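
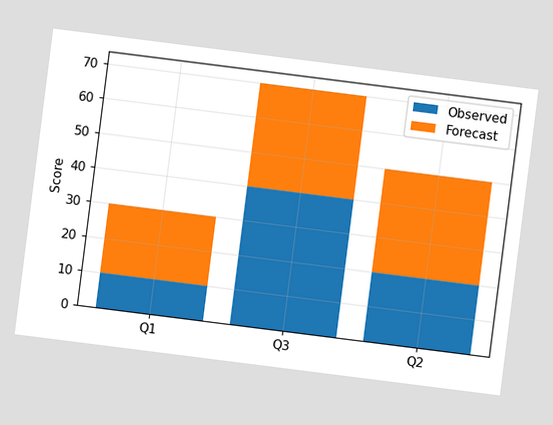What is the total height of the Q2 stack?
The chart is tilted about 7° clockwise. The Q2 stack's top reaches 50 on the y-axis.

50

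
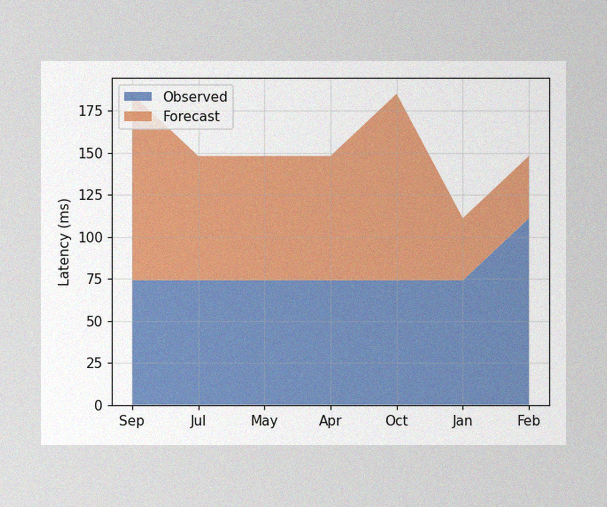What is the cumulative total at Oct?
185ms

The image has some photo noise and uneven lighting. The stacked total at Oct reaches 185ms.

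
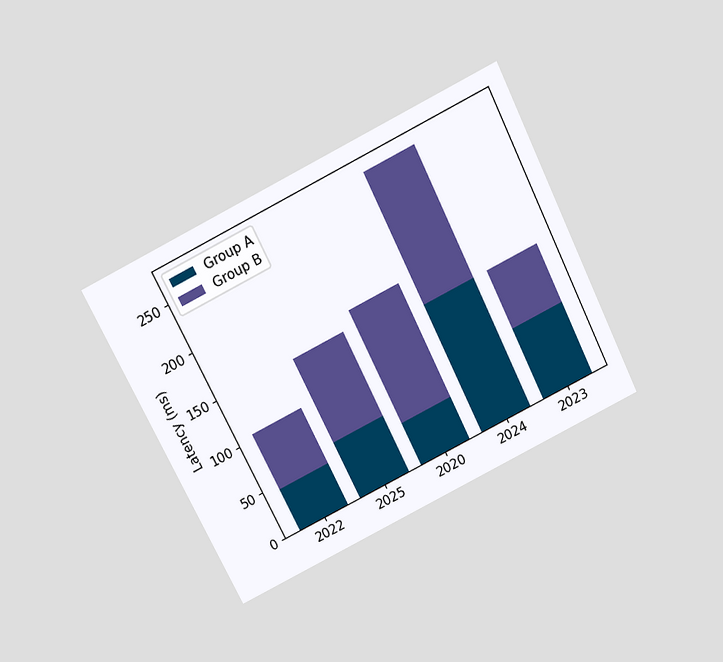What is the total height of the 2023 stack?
The chart is tilted about 26° counter-clockwise and viewed slightly from above. The 2023 stack's top reaches 135ms on the y-axis.

135ms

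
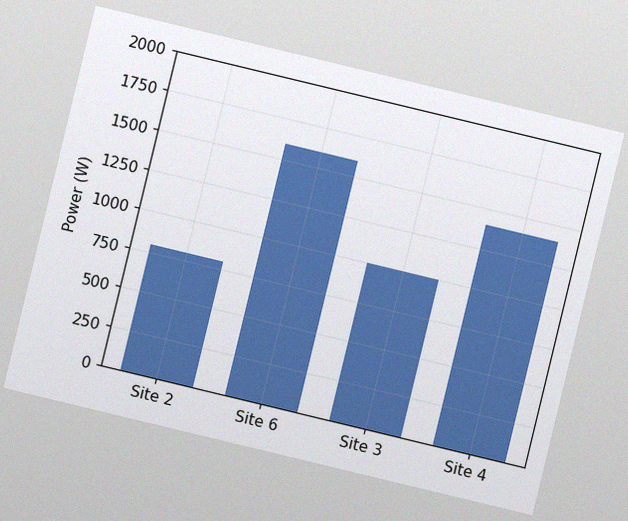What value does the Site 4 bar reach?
The chart is tilted about 14° clockwise, with some photo noise. Reading along the chart's y-axis, the Site 4 bar reaches 1400W.

1400W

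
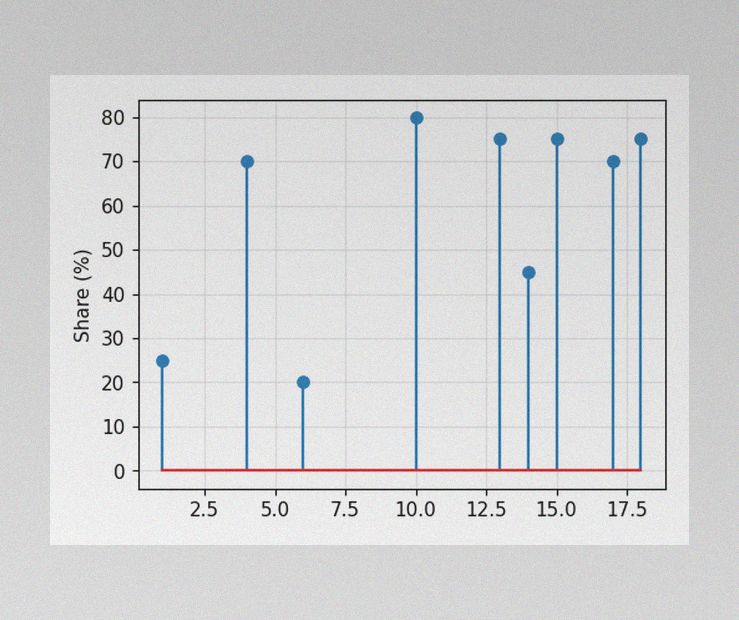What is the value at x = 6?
20%

The image has some photo noise and uneven lighting. The stem at x=6 reaches 20%.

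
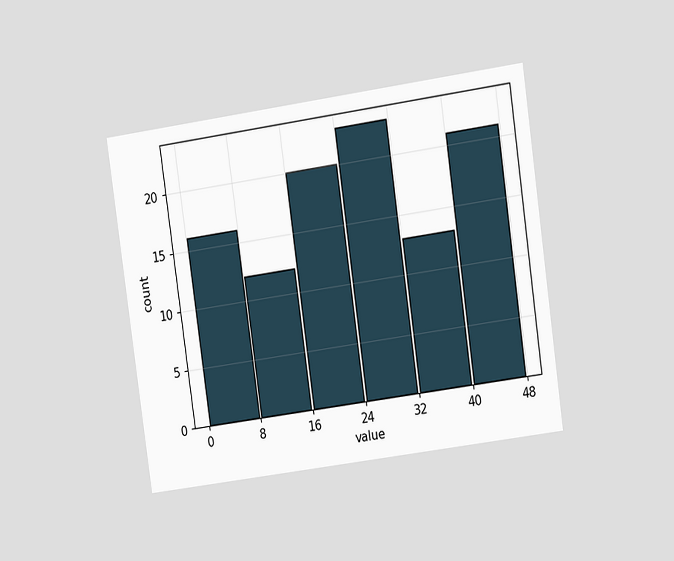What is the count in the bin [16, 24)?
The chart is tilted about 8° counter-clockwise and viewed at a slight angle. The [16, 24) bin has height 20.

20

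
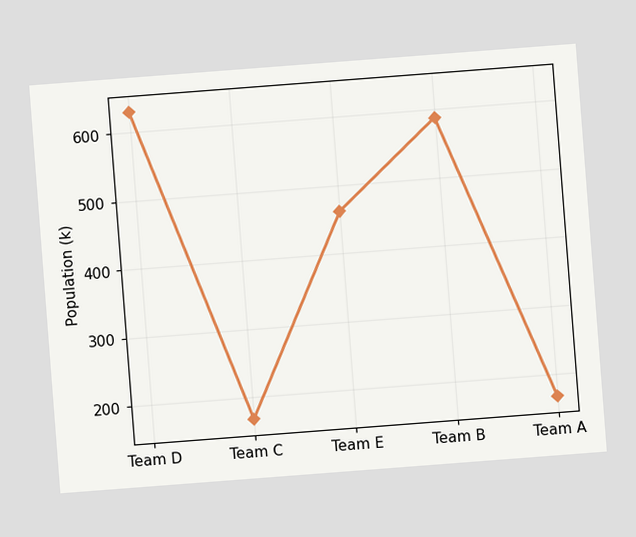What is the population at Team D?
630k

The chart is tilted about 4° counter-clockwise. At Team D, the line is at 630k.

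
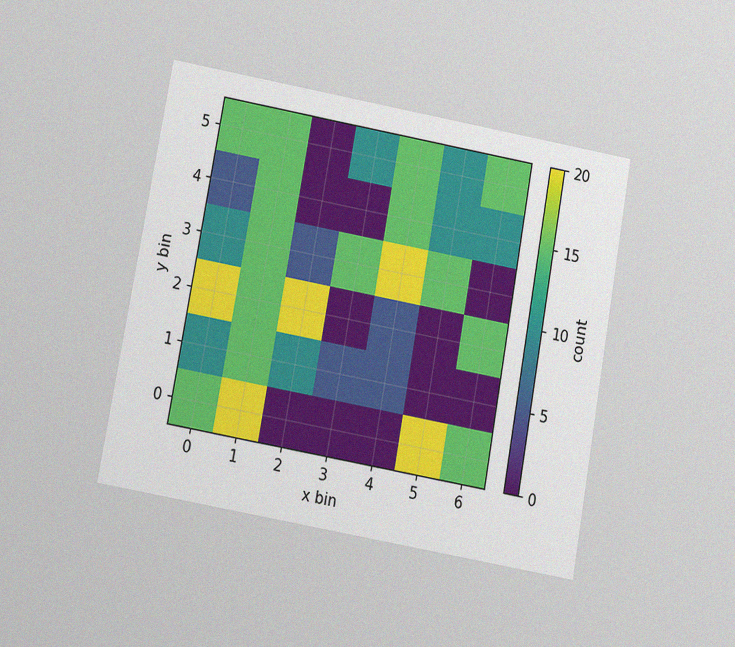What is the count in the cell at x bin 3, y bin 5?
The chart is tilted about 10° clockwise and viewed slightly from below, with some photo noise. Matching the cell (3, 5) against the colorbar gives 10.

10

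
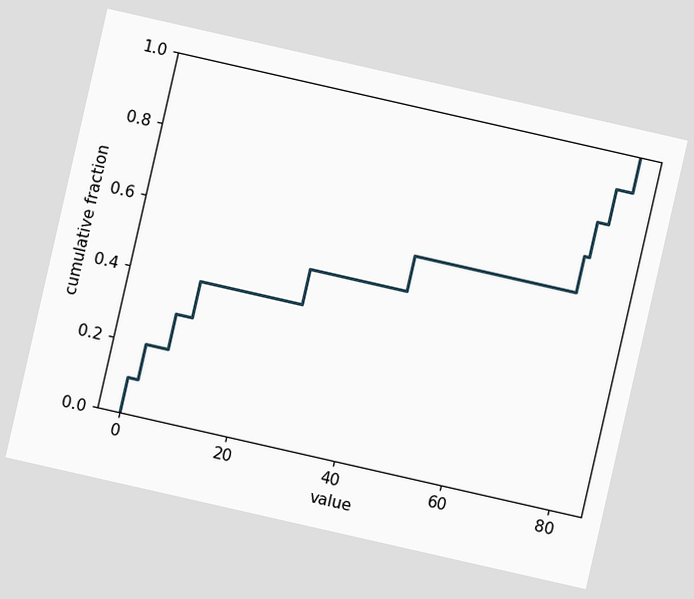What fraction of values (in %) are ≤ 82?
100%

The chart is tilted about 13° clockwise. At x=82 the ECDF step is at 100%.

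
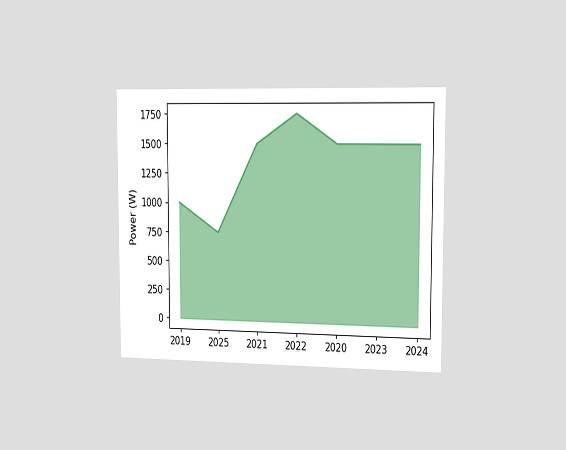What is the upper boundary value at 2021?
1500W

The chart is viewed slightly from the right. At 2021 the upper boundary is at 1500W.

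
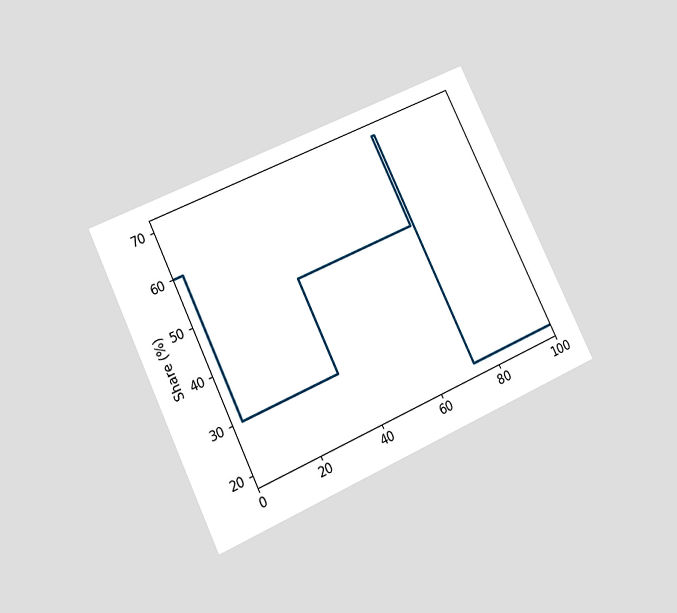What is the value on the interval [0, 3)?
60%

The chart is tilted about 25° counter-clockwise and viewed slightly from below. On [0, 3) the step sits at 60%.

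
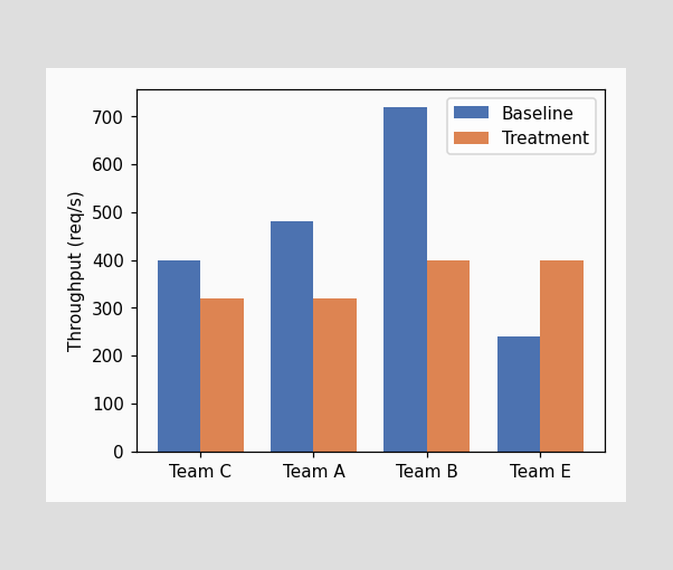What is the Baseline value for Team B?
The Baseline bar at Team B reaches 720req/s on the y-axis.

720req/s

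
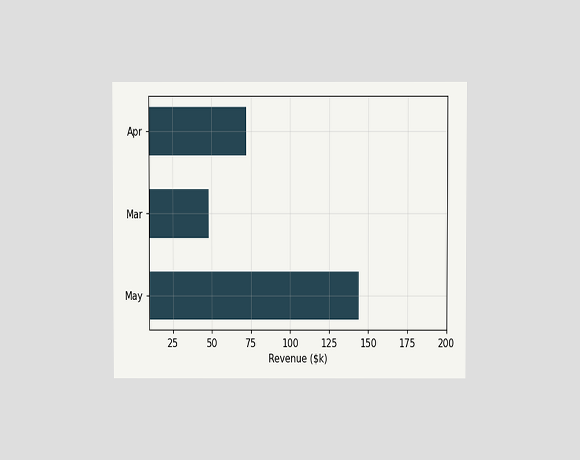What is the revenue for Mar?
The chart is viewed at a slight angle. Reading along the chart's x-axis, the Mar bar reaches $48k.

$48k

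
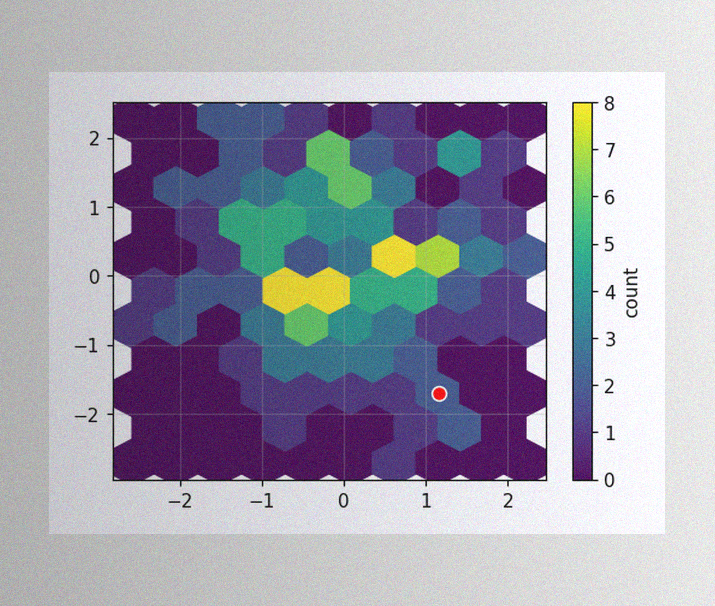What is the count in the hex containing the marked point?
2

The image has some photo noise and uneven lighting. The marked hex reads 2 on the colorbar.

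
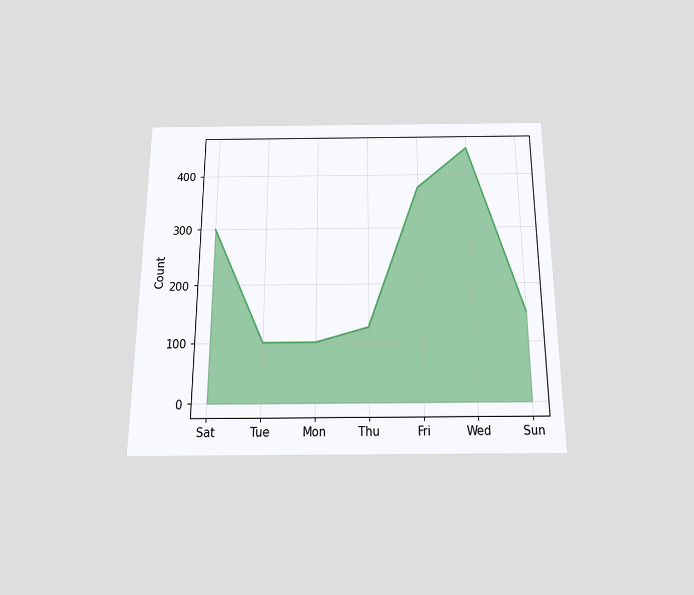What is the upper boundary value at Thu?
125

The chart is viewed slightly from below. At Thu the upper boundary is at 125.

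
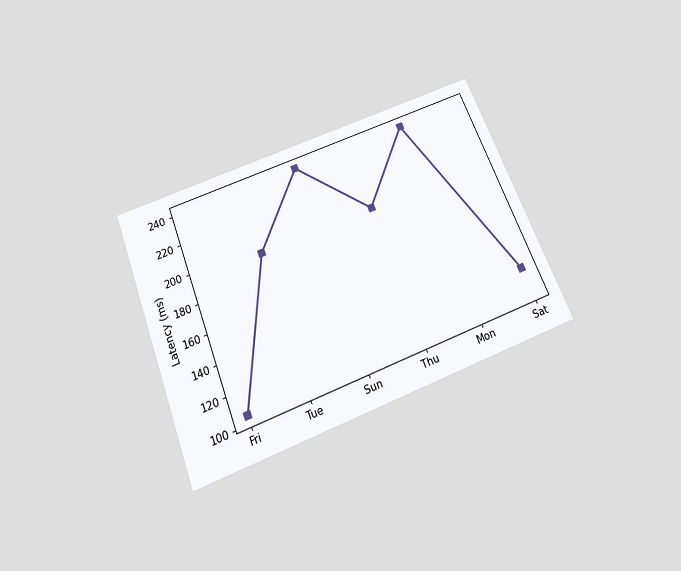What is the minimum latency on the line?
The chart is tilted about 22° counter-clockwise and viewed slightly from below. The lowest point is at Fri, and reading across to the y-axis gives 105ms.

105ms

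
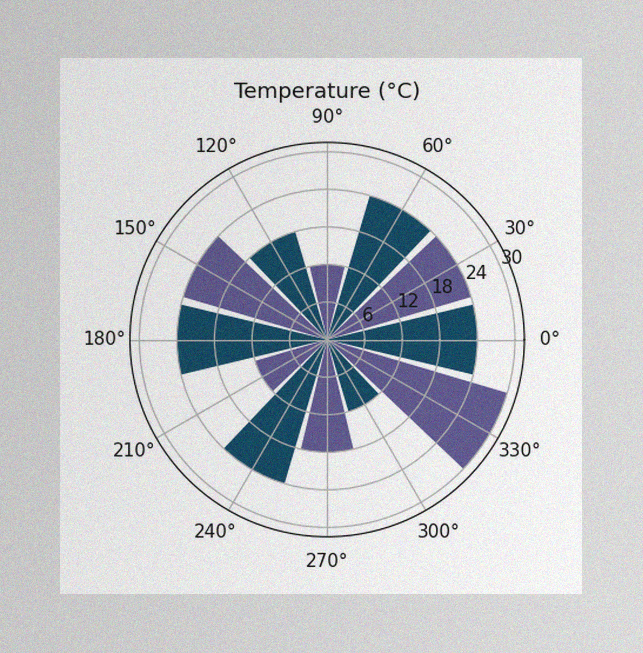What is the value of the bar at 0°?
24°C

The image has some photo noise and uneven lighting. The bar at 0° reaches 24°C on the radial axis.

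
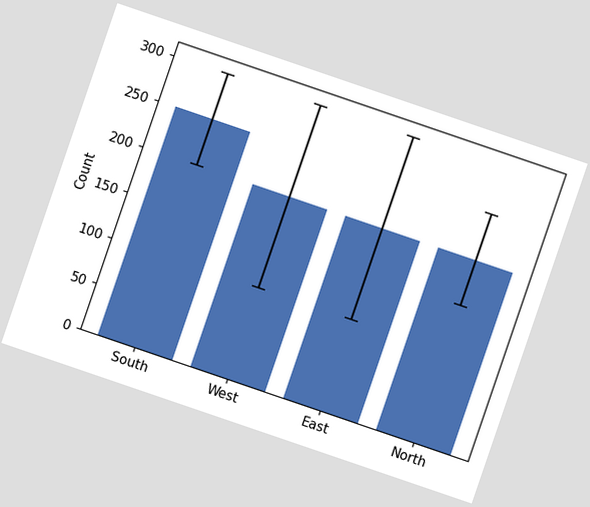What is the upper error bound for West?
The chart is tilted about 19° clockwise. The West bar's upper whisker reaches 300.

300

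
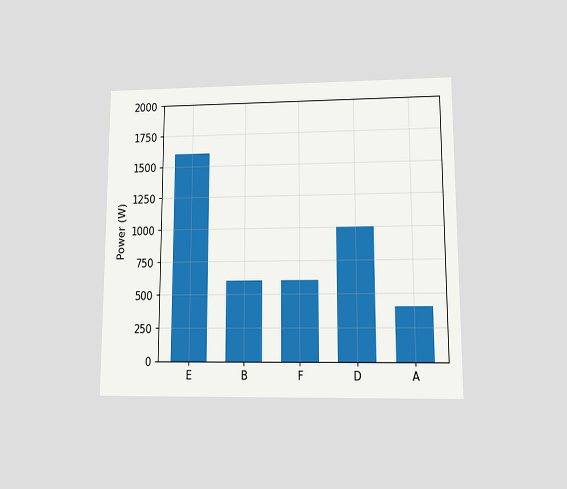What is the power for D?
1000W

The chart is viewed at a slight angle. Reading along the chart's y-axis, the D bar reaches 1000W.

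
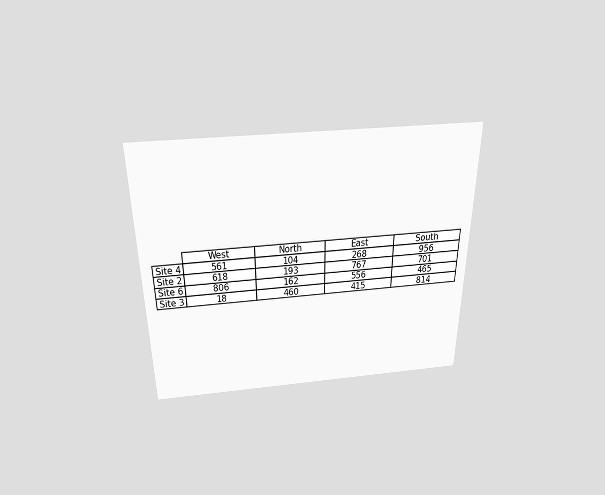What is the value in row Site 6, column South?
465

The chart is viewed slightly from above. The (Site 6, South) cell reads 465.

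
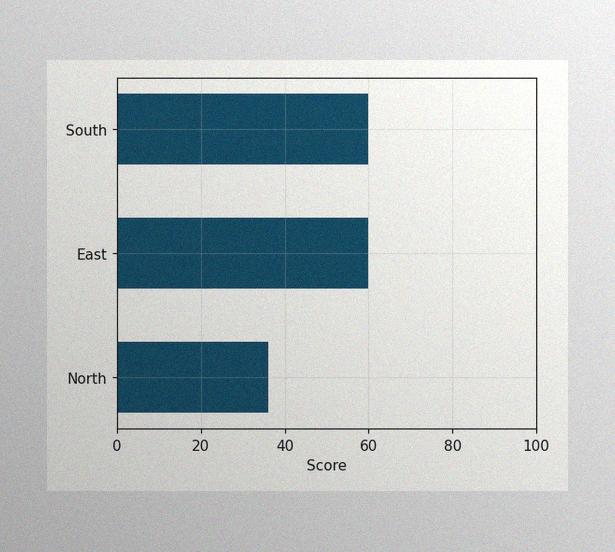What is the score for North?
36

The image has some photo noise and uneven lighting. Reading along the chart's x-axis, the North bar reaches 36.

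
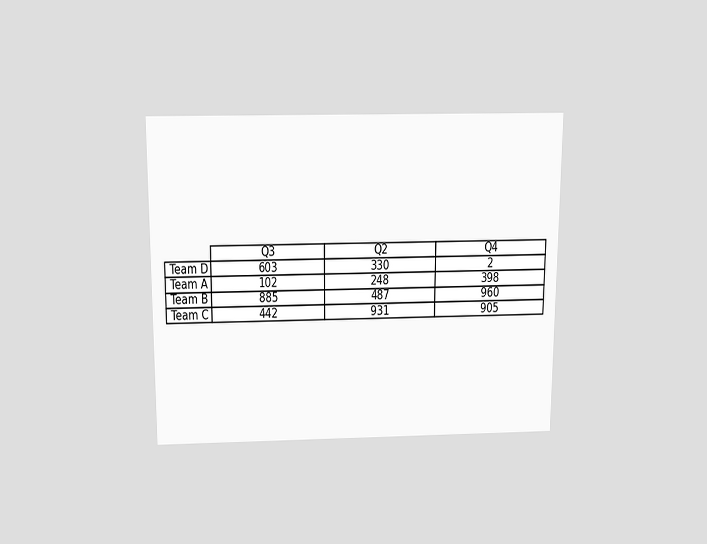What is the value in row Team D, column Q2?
The chart is viewed slightly from above. The (Team D, Q2) cell reads 330.

330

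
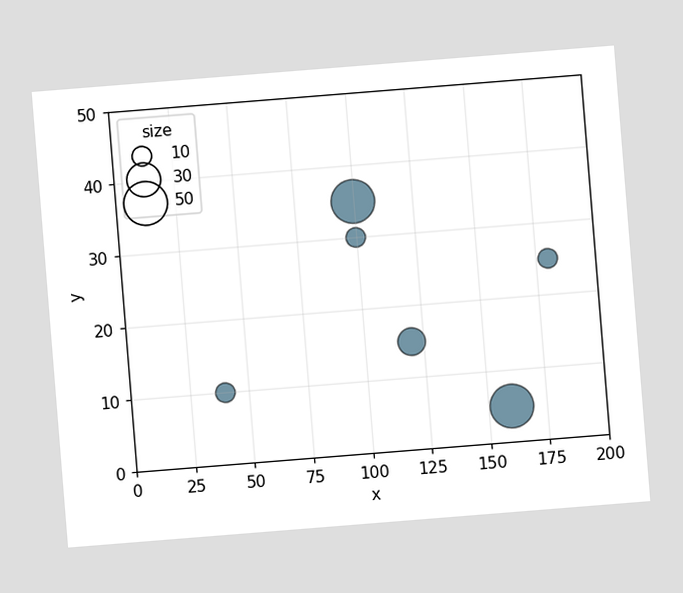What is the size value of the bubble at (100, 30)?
10

The chart is tilted about 5° counter-clockwise. Matching the bubble at (100, 30) against the size legend gives 10.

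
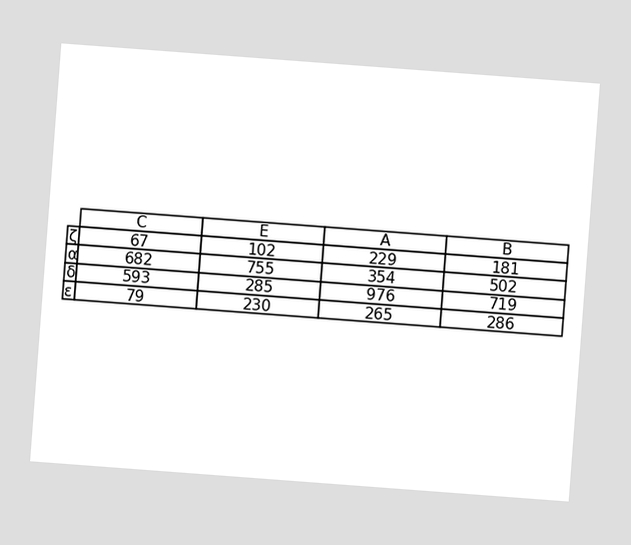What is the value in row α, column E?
The chart is tilted about 4° clockwise. The (α, E) cell reads 755.

755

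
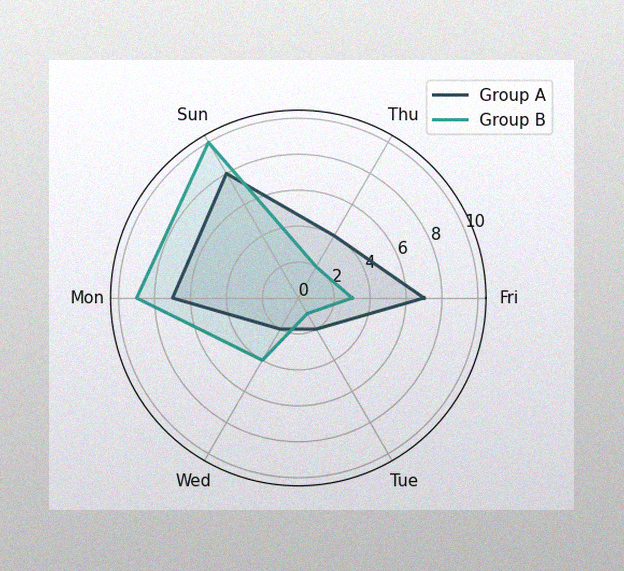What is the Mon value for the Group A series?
The image has some photo noise and uneven lighting. On the Mon axis, Group A reaches 7.

7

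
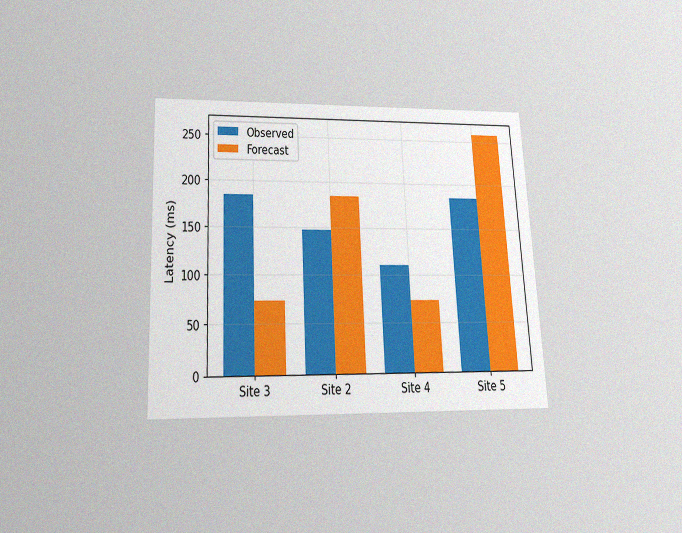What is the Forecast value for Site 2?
185ms

The chart is tilted about 3° counter-clockwise and viewed slightly from below, with some photo noise. The Forecast bar at Site 2 reaches 185ms on the y-axis.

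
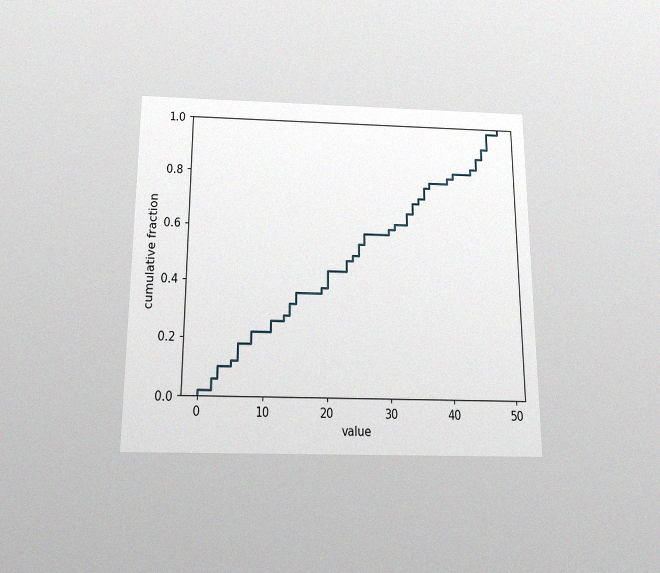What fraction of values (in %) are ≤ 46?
92%

The chart is viewed slightly from below, with some photo noise. At x=46 the ECDF step is at 92%.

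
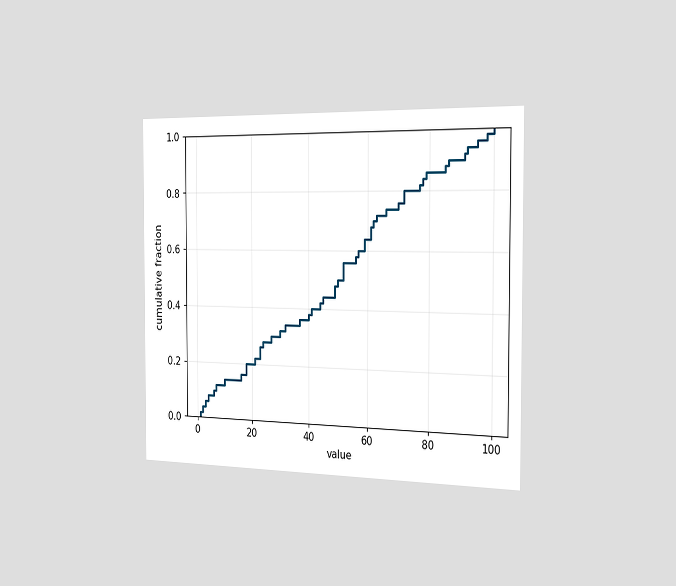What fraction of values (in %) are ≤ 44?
42%

The chart is viewed slightly from the right. At x=44 the ECDF step is at 42%.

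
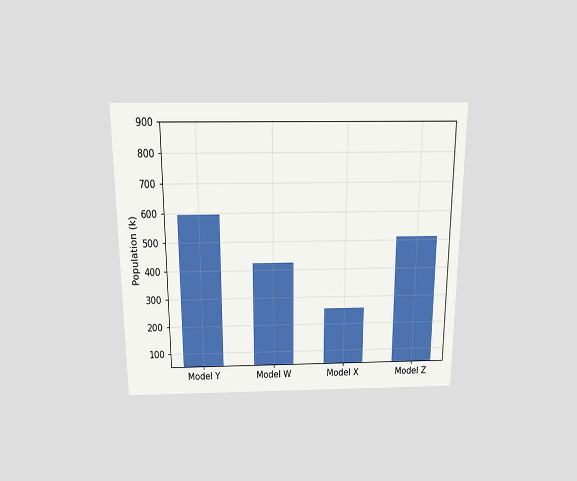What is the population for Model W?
The chart is viewed slightly from above. Reading along the chart's y-axis, the Model W bar reaches 425k.

425k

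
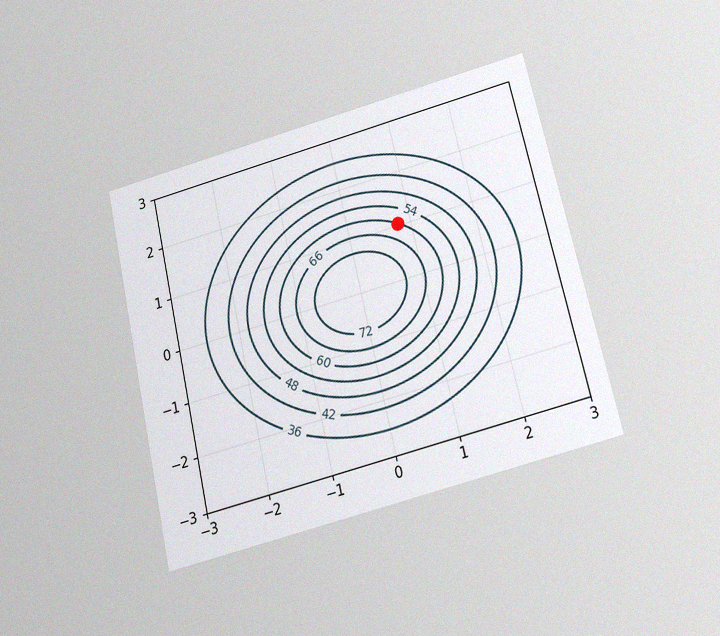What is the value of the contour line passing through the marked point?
60

The chart is tilted about 13° counter-clockwise and viewed slightly from below, with some photo noise. The marked point sits on the contour labelled 60.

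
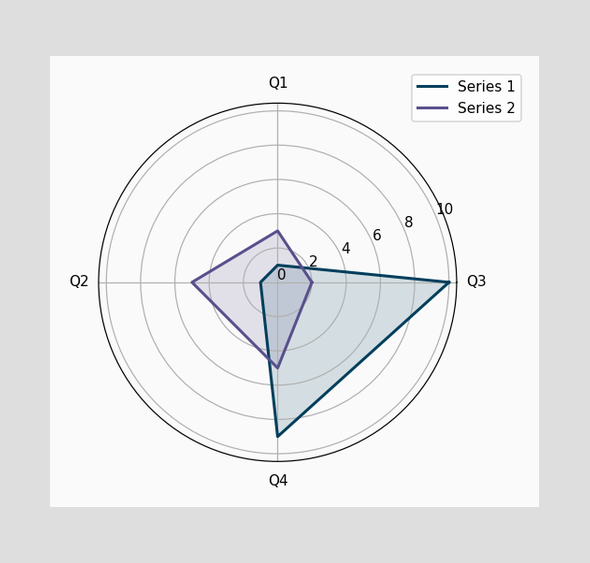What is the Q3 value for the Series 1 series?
On the Q3 axis, Series 1 reaches 10.

10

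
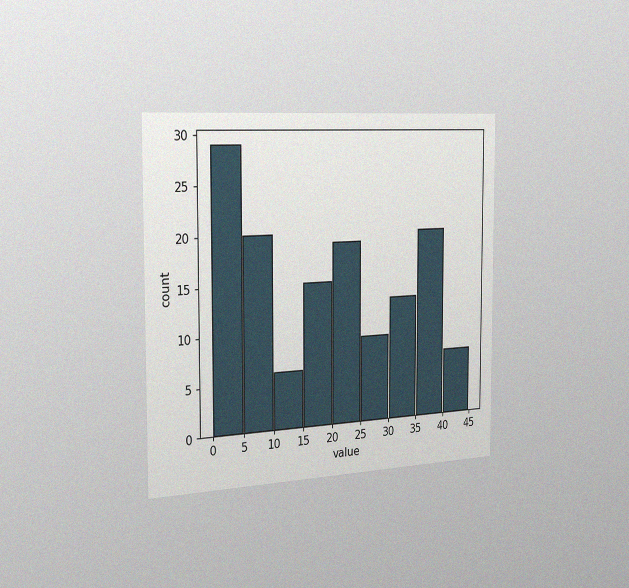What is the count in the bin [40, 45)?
The chart is viewed slightly from the left, with some photo noise. The [40, 45) bin has height 7.

7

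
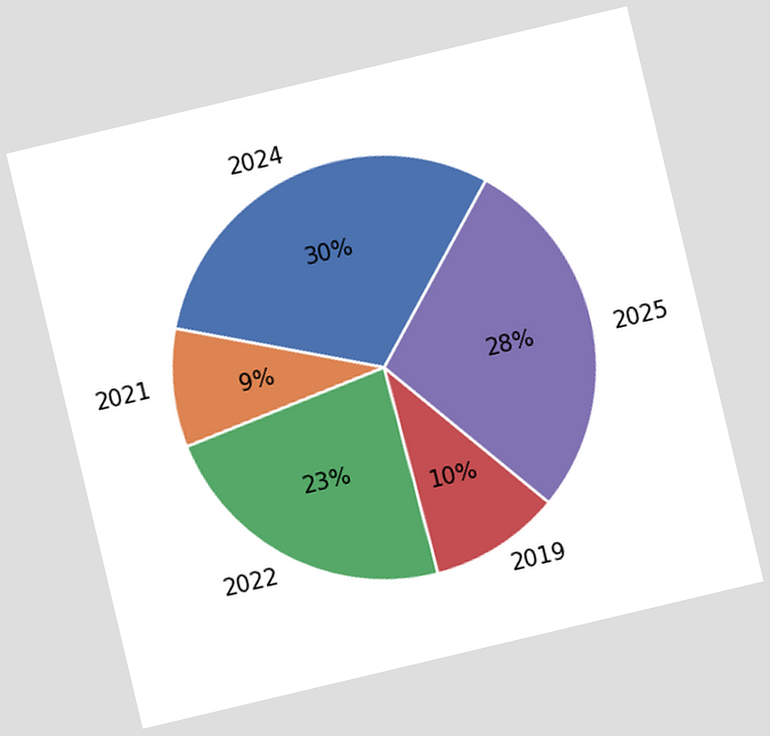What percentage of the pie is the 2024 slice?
The chart is tilted about 13° counter-clockwise. The 2024 slice takes up 30% of the pie.

30%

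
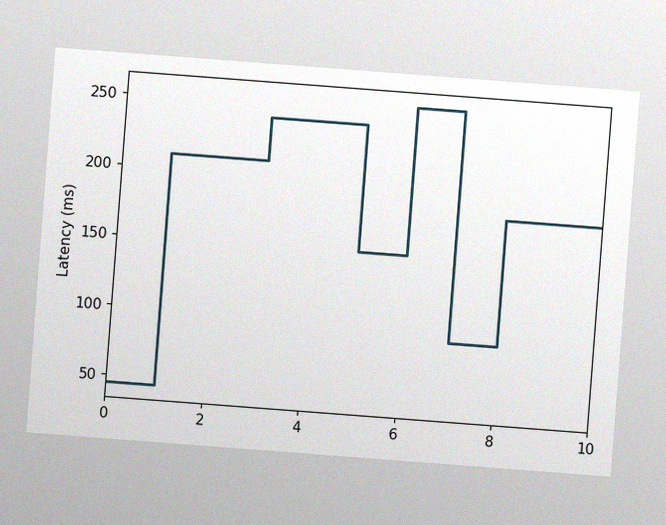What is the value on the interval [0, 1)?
The chart is tilted about 4° clockwise, with some photo noise. On [0, 1) the step sits at 45ms.

45ms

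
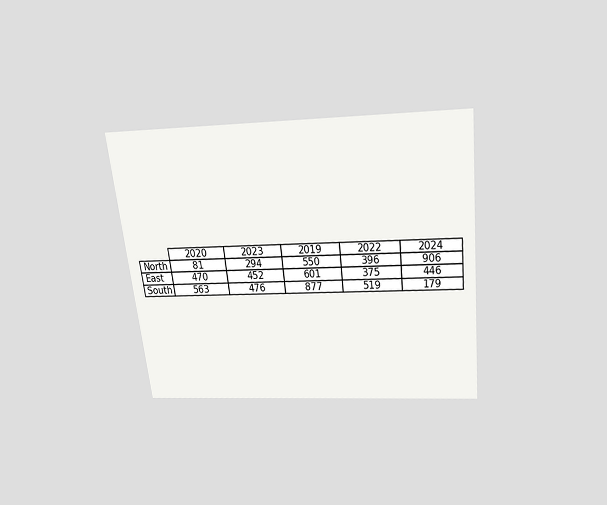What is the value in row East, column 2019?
601

The chart is tilted about 6° counter-clockwise and viewed slightly from above. The (East, 2019) cell reads 601.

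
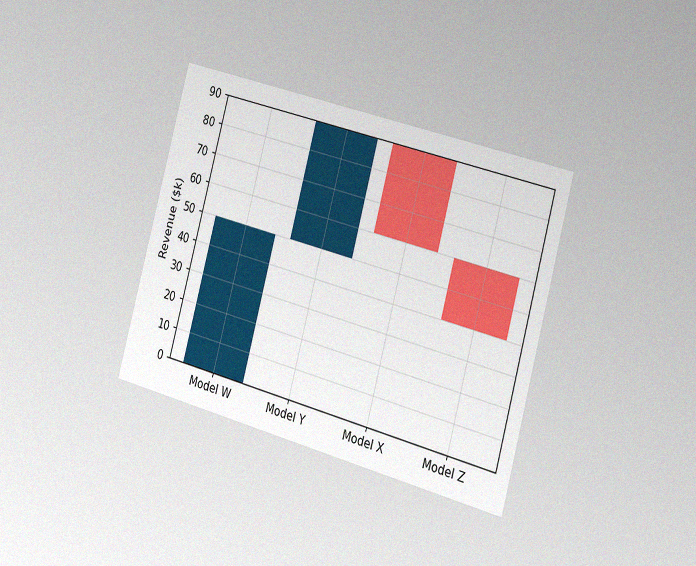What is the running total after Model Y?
$90k

The chart is tilted about 15° clockwise and viewed slightly from the right, with some photo noise. After Model Y the running total reaches $90k.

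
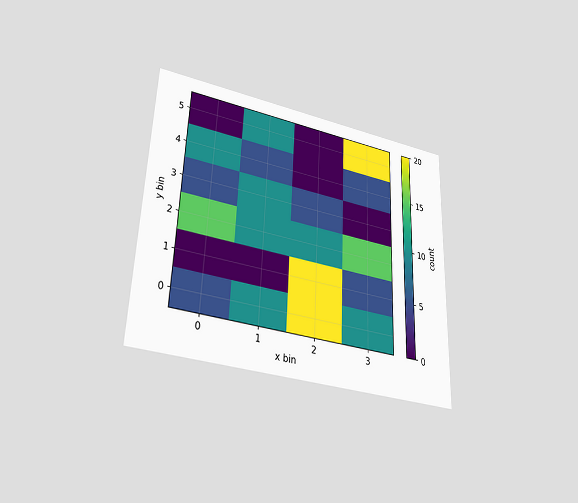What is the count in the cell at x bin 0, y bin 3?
5

The chart is tilted about 2° clockwise and viewed slightly from below. Matching the cell (0, 3) against the colorbar gives 5.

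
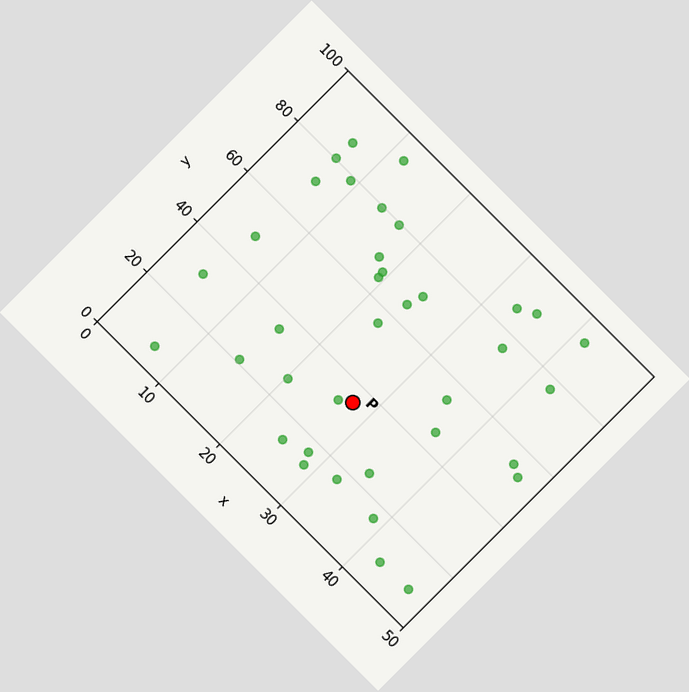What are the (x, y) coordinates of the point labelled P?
(27.5, 35)

The chart is tilted about 45° clockwise. Following the gridlines from P to each axis, P sits at (27.5, 35).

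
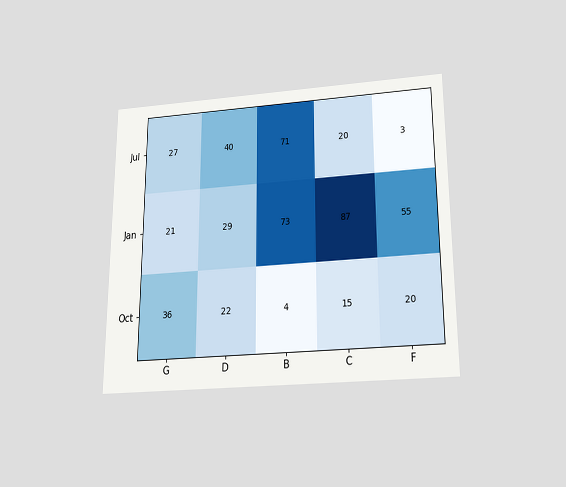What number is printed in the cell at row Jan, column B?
73

The chart is viewed slightly from below. The (Jan, B) cell reads 73.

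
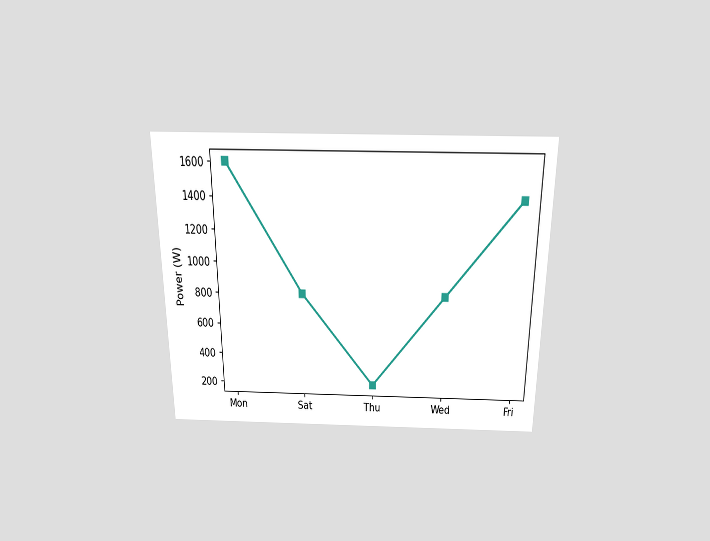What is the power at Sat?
The chart is viewed slightly from above. At Sat, the line is at 800W.

800W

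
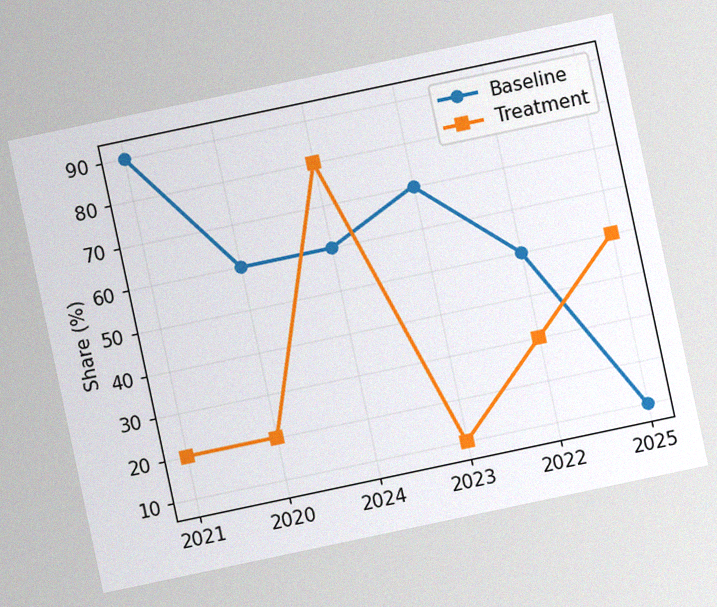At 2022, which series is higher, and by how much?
The chart is tilted about 12° counter-clockwise, with some photo noise. At 2022, Baseline sits above the other line by 20%.

Baseline, by 20%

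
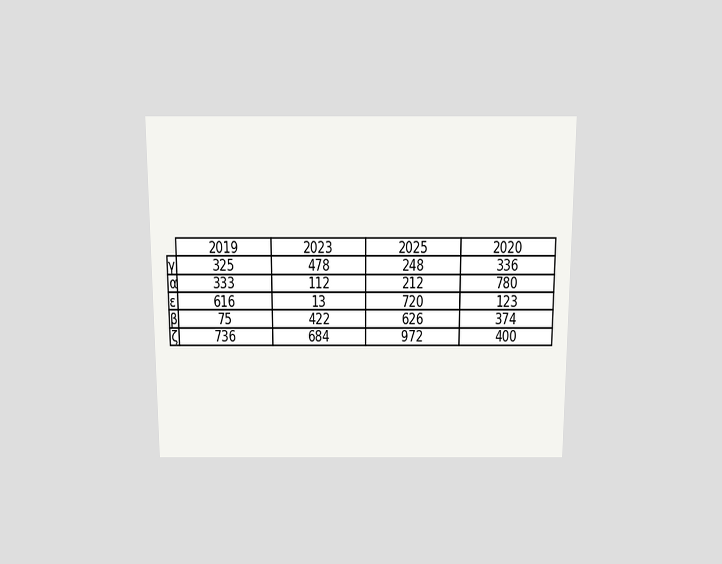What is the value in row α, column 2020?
780

The chart is viewed slightly from above. The (α, 2020) cell reads 780.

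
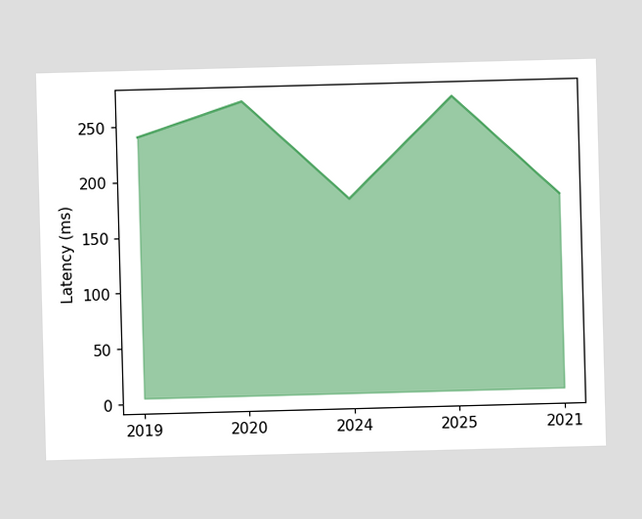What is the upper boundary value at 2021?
At 2021 the upper boundary is at 180ms.

180ms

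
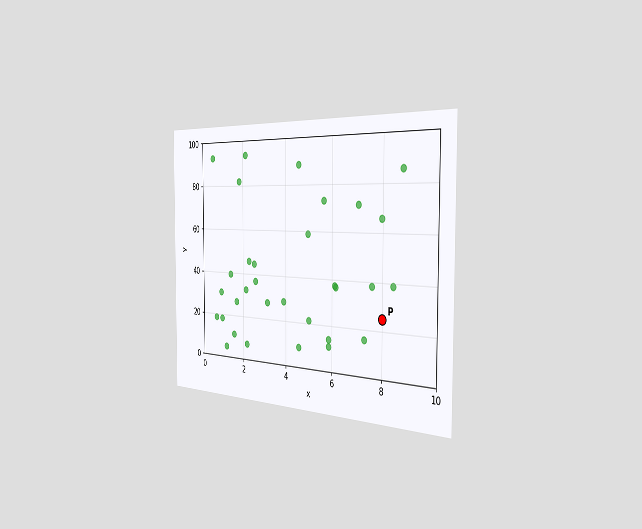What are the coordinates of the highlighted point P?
The chart is viewed slightly from the right. Following the gridlines from P to each axis, P sits at (8, 25).

(8, 25)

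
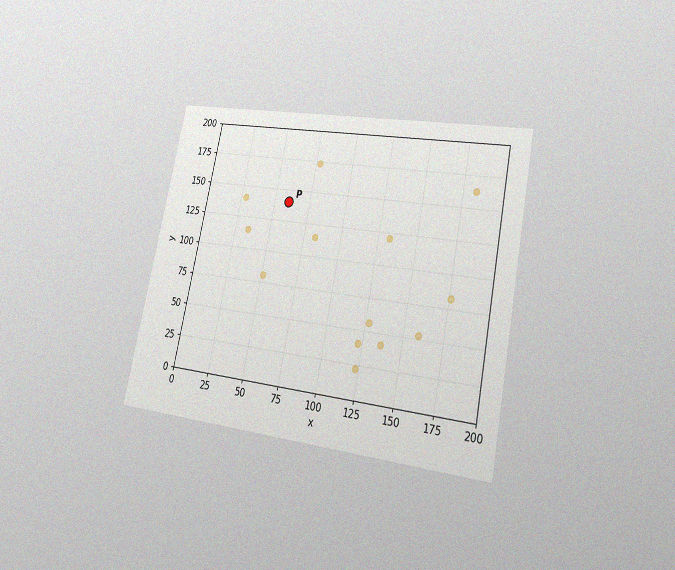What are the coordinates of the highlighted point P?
(60, 140)

The chart is tilted about 12° clockwise and viewed at a slight angle, with some photo noise. Following the gridlines from P to each axis, P sits at (60, 140).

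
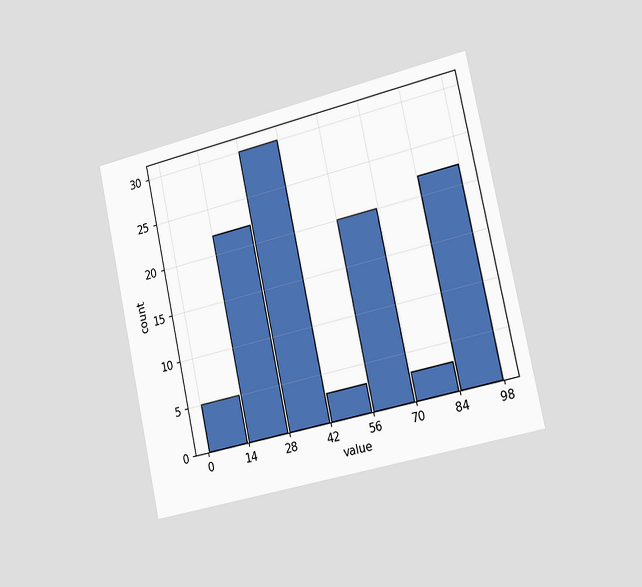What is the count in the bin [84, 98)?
The chart is tilted about 12° counter-clockwise and viewed slightly from the right. The [84, 98) bin has height 22.

22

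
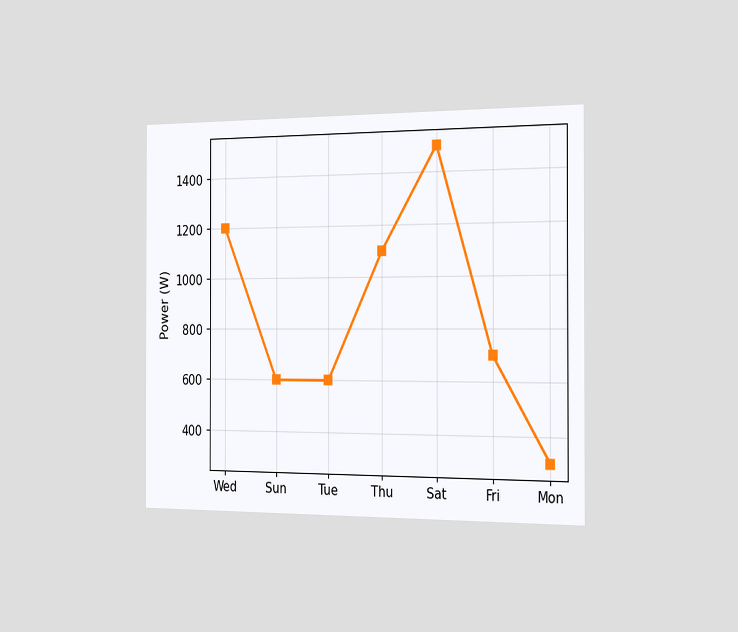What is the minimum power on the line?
300W

The chart is viewed slightly from the right. The lowest point is at Mon, and reading across to the y-axis gives 300W.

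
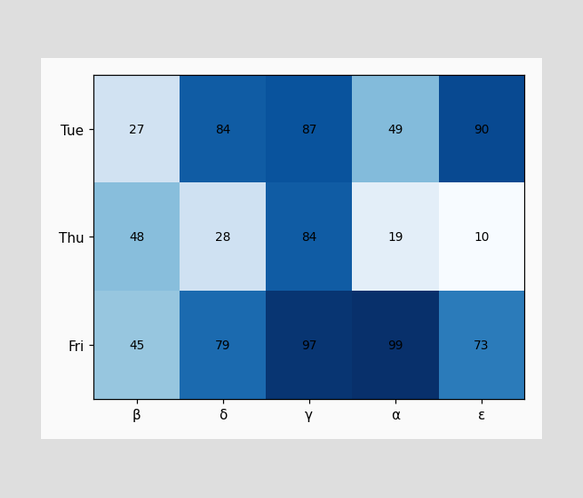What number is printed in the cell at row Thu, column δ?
28

The (Thu, δ) cell reads 28.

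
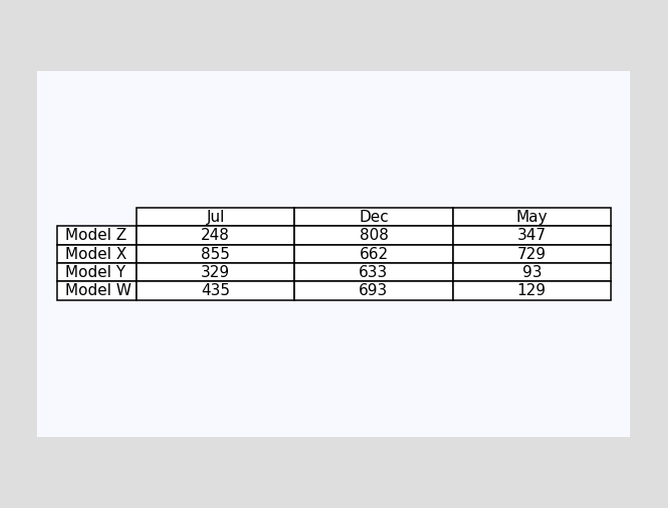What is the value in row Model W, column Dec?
693

The (Model W, Dec) cell reads 693.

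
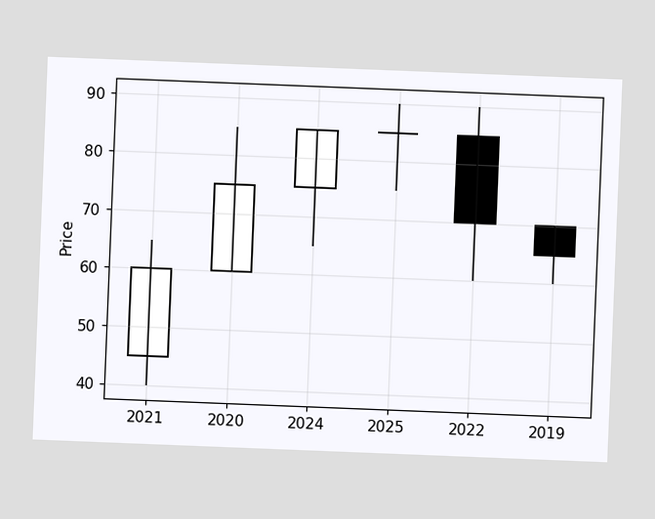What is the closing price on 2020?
75

The chart is tilted about 2° clockwise. The 2020 candle closes at 75.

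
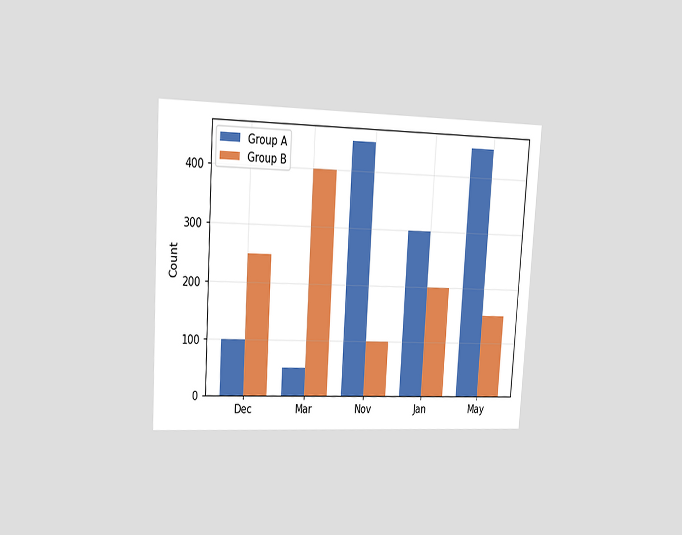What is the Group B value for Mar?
400

The chart is tilted about 4° clockwise and viewed slightly from the left. The Group B bar at Mar reaches 400 on the y-axis.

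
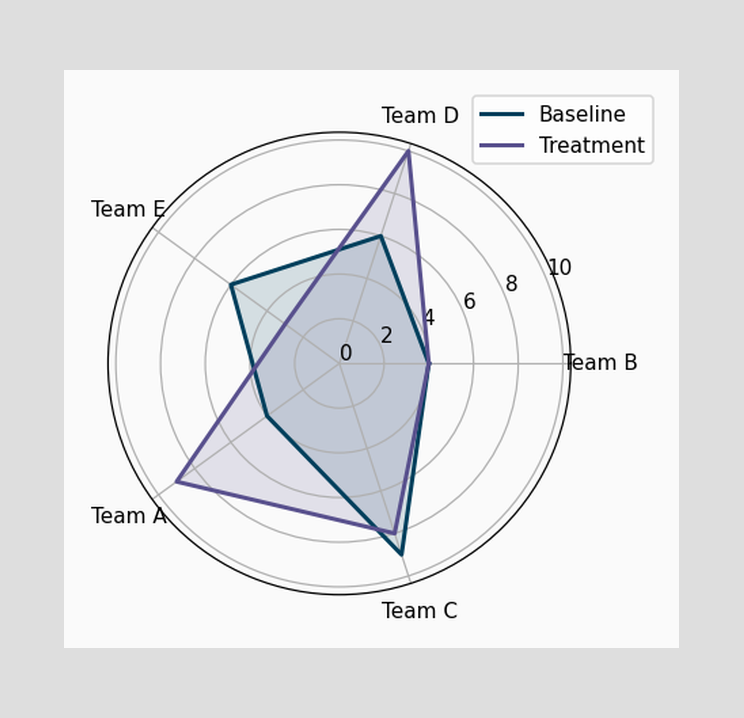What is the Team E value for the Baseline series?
6

On the Team E axis, Baseline reaches 6.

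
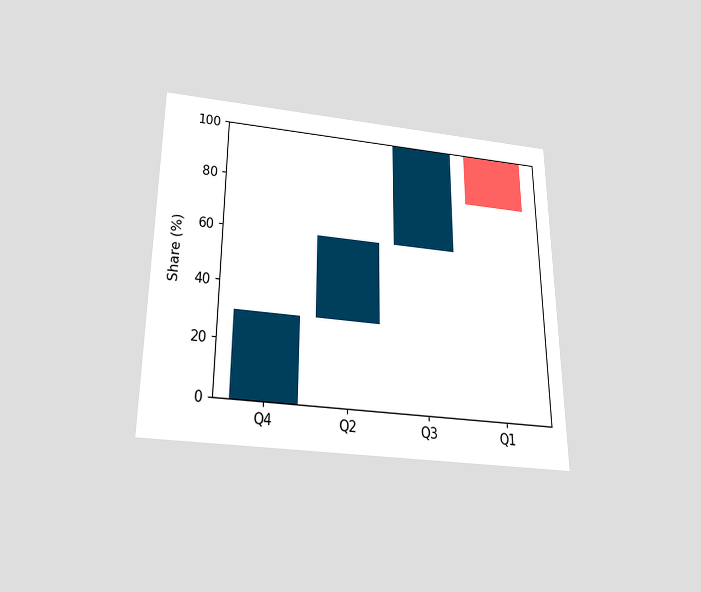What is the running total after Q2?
60%

The chart is viewed slightly from below. After Q2 the running total reaches 60%.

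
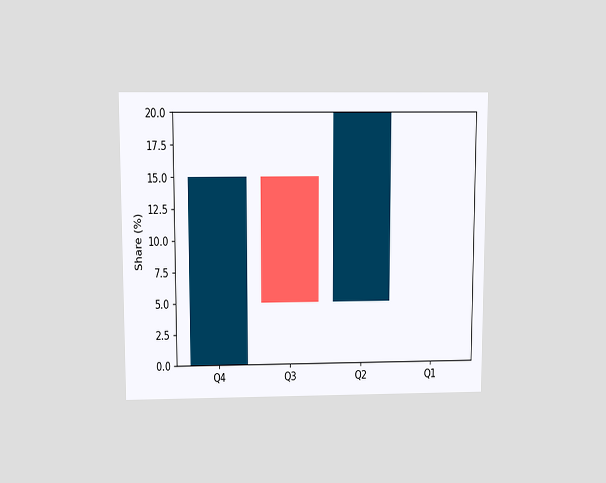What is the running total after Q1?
The chart is viewed slightly from above. After Q1 the running total reaches 20%.

20%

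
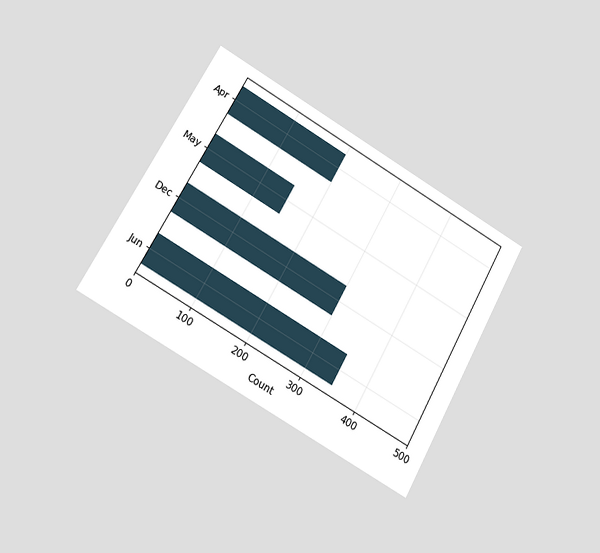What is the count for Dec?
300

The chart is tilted about 29° clockwise and viewed at a slight angle. Reading along the chart's x-axis, the Dec bar reaches 300.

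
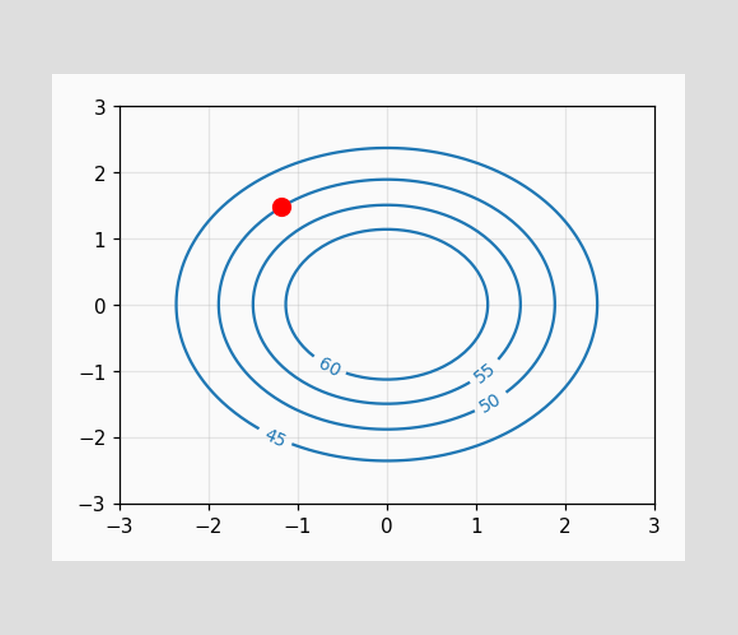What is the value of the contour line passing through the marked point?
50

The marked point sits on the contour labelled 50.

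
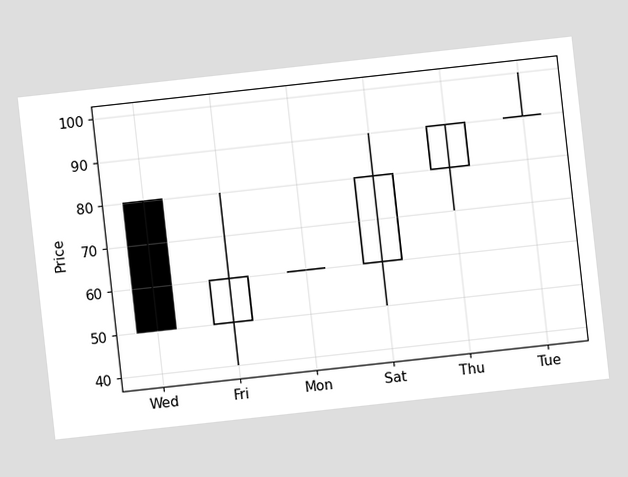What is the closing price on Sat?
80

The chart is tilted about 6° counter-clockwise. The Sat candle closes at 80.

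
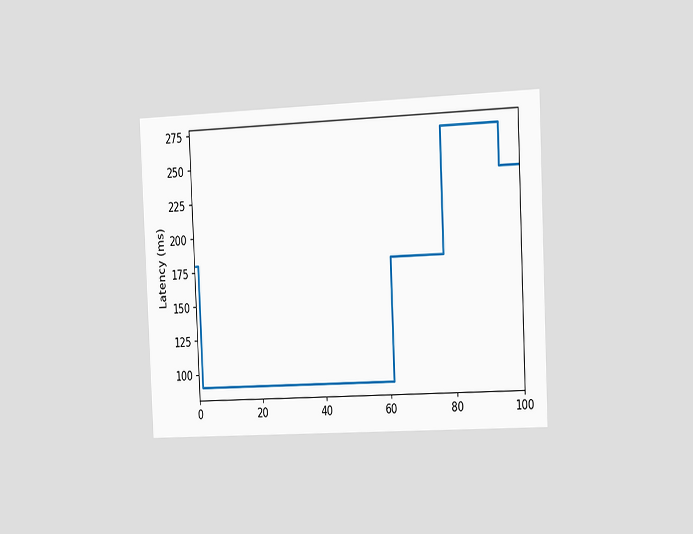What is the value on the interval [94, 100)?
The chart is tilted about 3° counter-clockwise and viewed slightly from the right. On [94, 100) the step sits at 240ms.

240ms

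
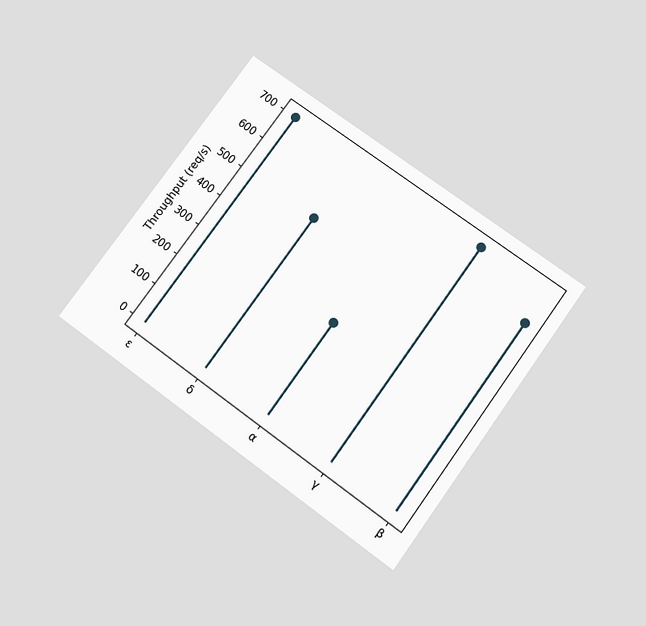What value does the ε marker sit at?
700req/s

The chart is tilted about 36° clockwise and viewed slightly from below. The ε marker sits at 700req/s.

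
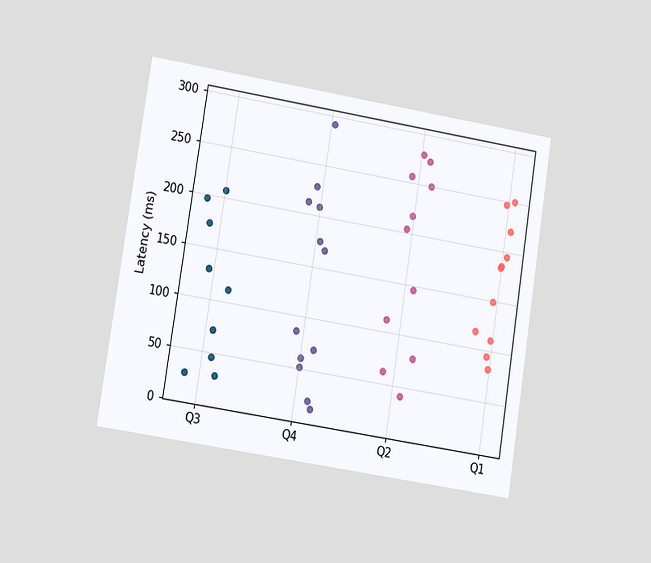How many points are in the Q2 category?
The chart is tilted about 9° clockwise and viewed at a slight angle. Counting the markers in the Q2 column gives 11.

11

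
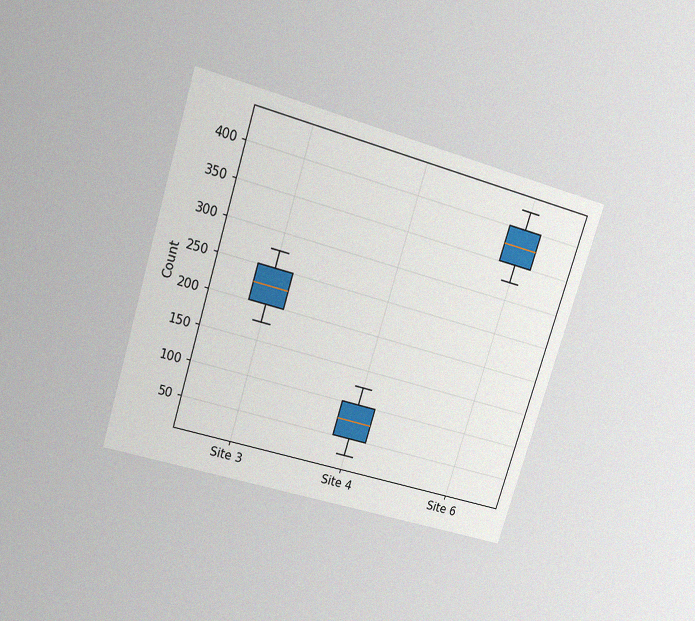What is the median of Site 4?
The chart is tilted about 17° clockwise and viewed slightly from above, with some photo noise. The median line in the Site 4 box sits at 75.

75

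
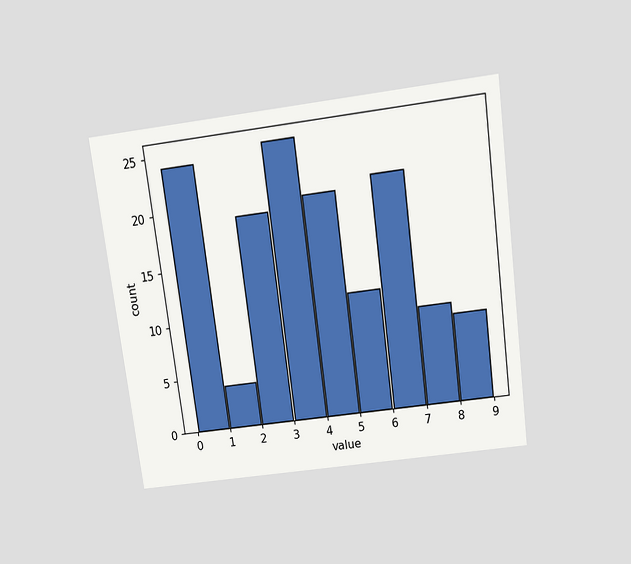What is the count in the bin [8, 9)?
8

The chart is tilted about 7° counter-clockwise and viewed slightly from above. The [8, 9) bin has height 8.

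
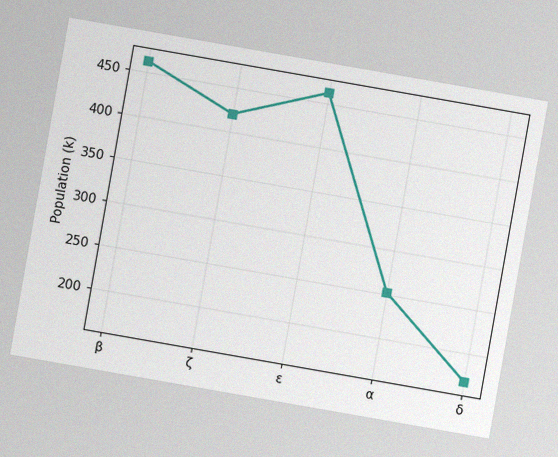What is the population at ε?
The chart is tilted about 10° clockwise, with some photo noise. At ε, the line is at 462k.

462k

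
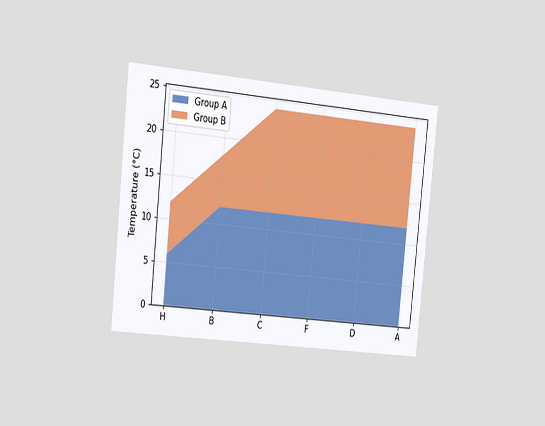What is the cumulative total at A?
24°C

The chart is tilted about 6° clockwise and viewed slightly from the left. The stacked total at A reaches 24°C.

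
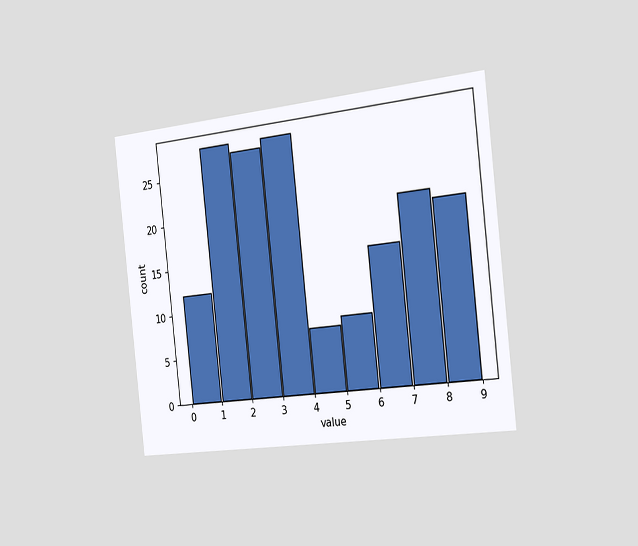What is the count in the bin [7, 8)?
The chart is tilted about 6° counter-clockwise and viewed slightly from the right. The [7, 8) bin has height 20.

20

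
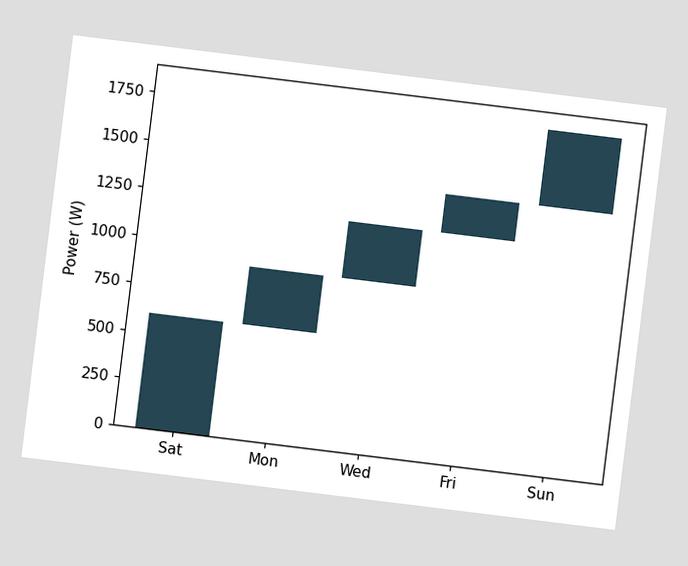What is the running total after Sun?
The chart is tilted about 7° clockwise. After Sun the running total reaches 1800W.

1800W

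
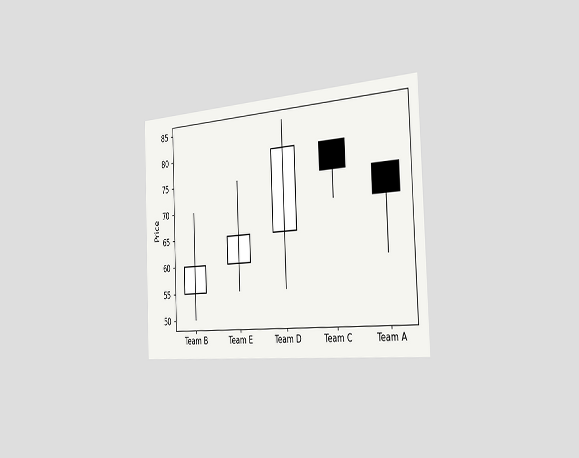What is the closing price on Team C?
The chart is tilted about 2° counter-clockwise and viewed slightly from the right. The Team C candle closes at 75.

75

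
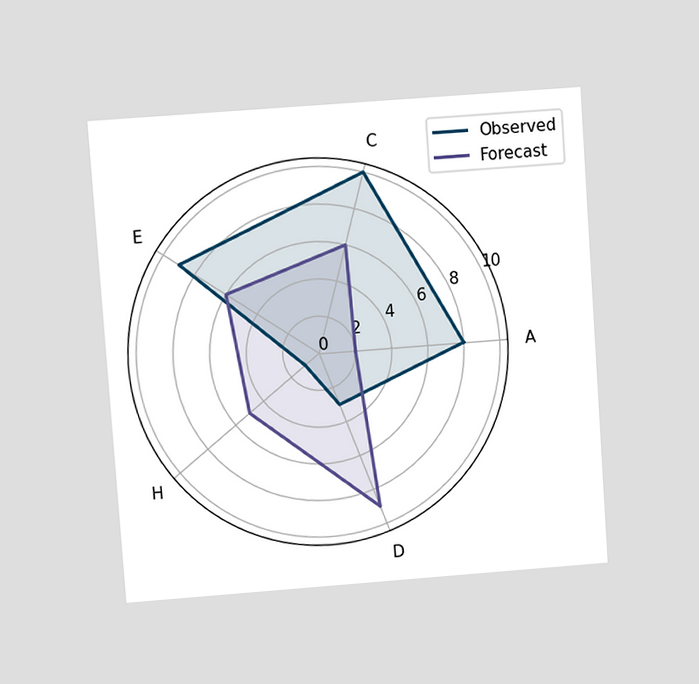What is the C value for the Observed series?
10

The chart is tilted about 4° counter-clockwise and viewed at a slight angle. On the C axis, Observed reaches 10.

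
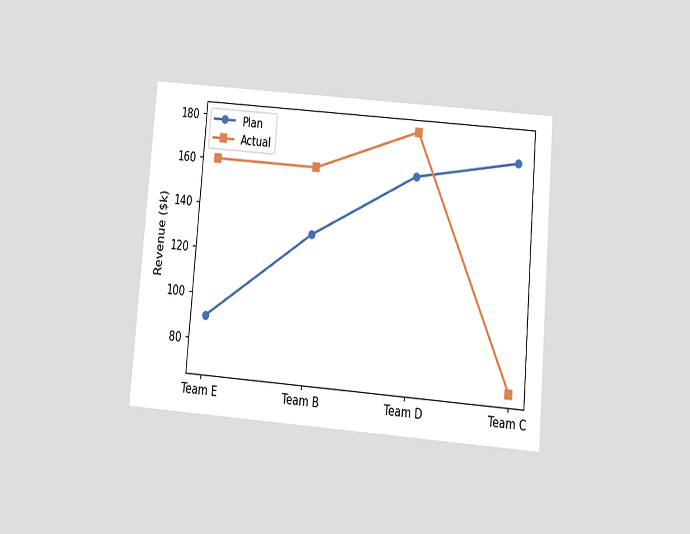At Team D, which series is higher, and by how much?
Actual, by $20k

The chart is tilted about 5° clockwise and viewed slightly from below. At Team D, Actual sits above the other line by $20k.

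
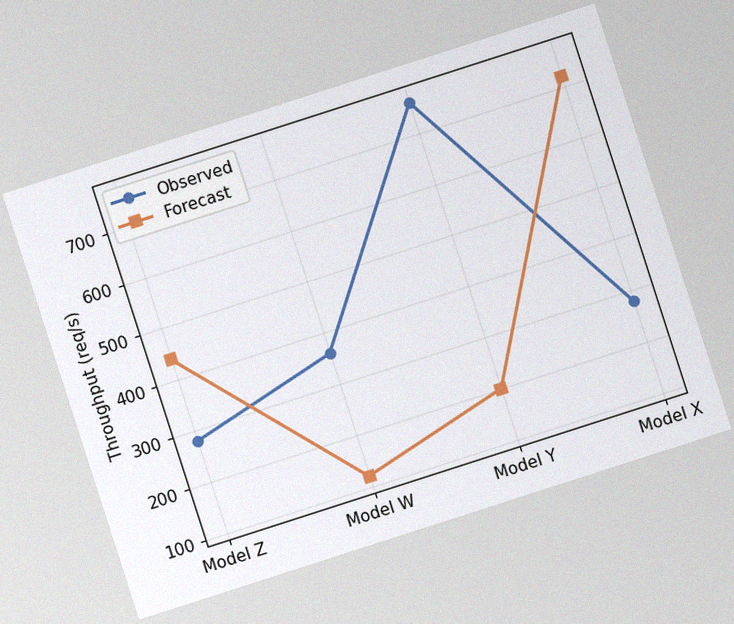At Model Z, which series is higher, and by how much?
The chart is tilted about 18° counter-clockwise, with some photo noise. At Model Z, Forecast sits above the other line by 160req/s.

Forecast, by 160req/s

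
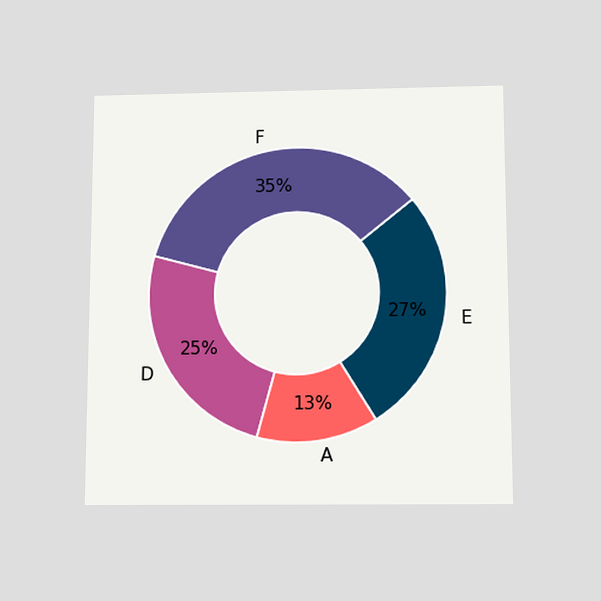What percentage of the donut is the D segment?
The chart is viewed slightly from below. The D segment takes up 25% of the ring.

25%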